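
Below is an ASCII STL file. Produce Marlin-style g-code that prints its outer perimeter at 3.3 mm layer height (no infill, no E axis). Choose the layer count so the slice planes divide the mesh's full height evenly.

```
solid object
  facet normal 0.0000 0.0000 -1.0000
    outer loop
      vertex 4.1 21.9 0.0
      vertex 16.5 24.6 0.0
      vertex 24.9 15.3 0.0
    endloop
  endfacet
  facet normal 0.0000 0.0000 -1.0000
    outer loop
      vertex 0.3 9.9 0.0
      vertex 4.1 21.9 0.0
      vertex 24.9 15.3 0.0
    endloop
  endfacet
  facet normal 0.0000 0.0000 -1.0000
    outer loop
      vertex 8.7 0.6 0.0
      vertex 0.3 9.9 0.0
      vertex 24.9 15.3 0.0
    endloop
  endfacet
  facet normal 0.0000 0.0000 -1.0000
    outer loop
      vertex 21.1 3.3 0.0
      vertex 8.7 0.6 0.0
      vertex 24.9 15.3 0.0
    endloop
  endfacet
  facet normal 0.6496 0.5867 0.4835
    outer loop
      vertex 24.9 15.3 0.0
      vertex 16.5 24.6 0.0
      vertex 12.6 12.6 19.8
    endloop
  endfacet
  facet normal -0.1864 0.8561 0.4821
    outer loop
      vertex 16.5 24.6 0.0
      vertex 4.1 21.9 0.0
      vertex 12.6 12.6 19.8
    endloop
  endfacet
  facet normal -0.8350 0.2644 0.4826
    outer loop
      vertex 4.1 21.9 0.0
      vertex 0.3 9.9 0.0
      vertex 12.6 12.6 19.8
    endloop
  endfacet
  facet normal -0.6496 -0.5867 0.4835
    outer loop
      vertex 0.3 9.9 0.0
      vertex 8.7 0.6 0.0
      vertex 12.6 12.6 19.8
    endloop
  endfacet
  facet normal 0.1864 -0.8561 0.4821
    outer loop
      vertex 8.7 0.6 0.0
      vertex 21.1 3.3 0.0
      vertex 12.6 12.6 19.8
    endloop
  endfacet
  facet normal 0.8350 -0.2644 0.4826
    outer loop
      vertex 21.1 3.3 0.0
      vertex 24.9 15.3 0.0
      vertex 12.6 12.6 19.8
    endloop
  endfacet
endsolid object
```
; perimeter-only toolpath
G21 ; units = mm
G90 ; absolute positioning
G28 ; home
; layer 1
G0 Z3.3
G0 X22.8 Y14.9
G1 X15.8 Y22.6
G1 X5.5 Y20.3
G1 X2.4 Y10.4
G1 X9.3 Y2.6
G1 X19.7 Y4.9
G1 X22.8 Y14.9
; layer 2
G0 Z6.6
G0 X20.8 Y14.4
G1 X15.2 Y20.6
G1 X6.9 Y18.8
G1 X4.4 Y10.8
G1 X10.0 Y4.6
G1 X18.3 Y6.4
G1 X20.8 Y14.4
; layer 3
G0 Z9.9
G0 X18.8 Y13.9
G1 X14.6 Y18.6
G1 X8.3 Y17.2
G1 X6.5 Y11.2
G1 X10.6 Y6.6
G1 X16.9 Y7.9
G1 X18.8 Y13.9
; layer 4
G0 Z13.2
G0 X16.7 Y13.5
G1 X13.9 Y16.6
G1 X9.8 Y15.7
G1 X8.5 Y11.7
G1 X11.3 Y8.6
G1 X15.4 Y9.5
G1 X16.7 Y13.5
; layer 5
G0 Z16.5
G0 X14.6 Y13.0
G1 X13.2 Y14.6
G1 X11.2 Y14.1
G1 X10.5 Y12.1
G1 X11.9 Y10.6
G1 X14.0 Y11.0
G1 X14.6 Y13.0
M2 ; end

The solid is a regular 6-sided pyramid, base circumscribed radius ≈ 12.6 mm, apex at z ≈ 19.8 mm. Slicing at Δz = 3.3 mm — 6 equal slices spanning the solid's height, so layer i sits at z = i·h/6 — gives 5 non-empty perimeters. Each is a 6-segment closed polygon; G0 lifts to the layer z and rapids to the start vertex, then G1 traces the edges. The cross-section shrinks linearly with z (the slice at the apex is degenerate and omitted).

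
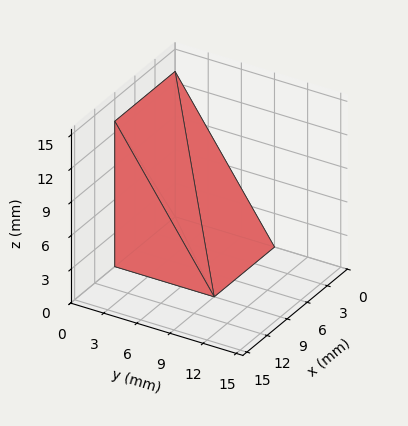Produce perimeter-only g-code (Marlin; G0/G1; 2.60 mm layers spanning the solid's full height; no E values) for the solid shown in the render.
Reading the render: the shape is a wedge (ramp): 9 × 9 mm base, rising to 13 mm along the y=0 edge and sloping linearly to z=0 at y=9 (dimensions read to the nearest mm from the axis ticks). For the g-code, the solid's height is divided into equal slices at the stated Δz and each level perimeter traced with G1 moves after a G0 lift.

; perimeter-only toolpath
G21 ; units = mm
G90 ; absolute positioning
G28 ; home
; layer 1
G0 Z2.60
G0 X0.00 Y0.00
G1 X9.00 Y0.00
G1 X9.00 Y7.20
G1 X0.00 Y7.20
G1 X0.00 Y0.00
; layer 2
G0 Z5.20
G0 X0.00 Y0.00
G1 X9.00 Y0.00
G1 X9.00 Y5.40
G1 X0.00 Y5.40
G1 X0.00 Y0.00
; layer 3
G0 Z7.80
G0 X0.00 Y0.00
G1 X9.00 Y0.00
G1 X9.00 Y3.60
G1 X0.00 Y3.60
G1 X0.00 Y0.00
; layer 4
G0 Z10.40
G0 X0.00 Y0.00
G1 X9.00 Y0.00
G1 X9.00 Y1.80
G1 X0.00 Y1.80
G1 X0.00 Y0.00
M2 ; end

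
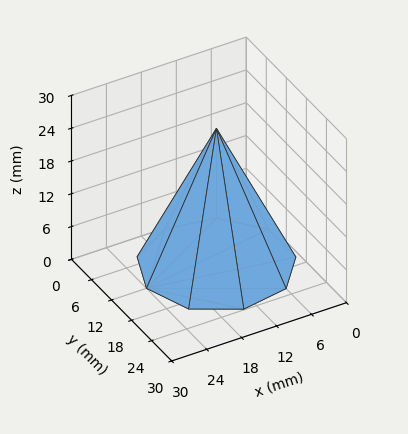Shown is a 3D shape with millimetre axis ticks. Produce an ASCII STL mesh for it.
Reading the render: the shape is a regular 9-sided pyramid, base circumscribed radius ≈ 12 mm, apex at z ≈ 25 mm (dimensions read to the nearest mm from the axis ticks). For the STL, each face is triangulated and given an outward normal.

solid part
  facet normal 0.0000 0.0000 -1.0000
    outer loop
      vertex 14.084 23.818 0.000
      vertex 21.193 19.713 0.000
      vertex 24.000 12.000 0.000
    endloop
  endfacet
  facet normal 0.0000 0.0000 -1.0000
    outer loop
      vertex 6.000 22.392 0.000
      vertex 14.084 23.818 0.000
      vertex 24.000 12.000 0.000
    endloop
  endfacet
  facet normal 0.0000 0.0000 -1.0000
    outer loop
      vertex 0.724 16.104 0.000
      vertex 6.000 22.392 0.000
      vertex 24.000 12.000 0.000
    endloop
  endfacet
  facet normal 0.0000 0.0000 -1.0000
    outer loop
      vertex 0.724 7.896 0.000
      vertex 0.724 16.104 0.000
      vertex 24.000 12.000 0.000
    endloop
  endfacet
  facet normal 0.0000 0.0000 -1.0000
    outer loop
      vertex 6.000 1.608 0.000
      vertex 0.724 7.896 0.000
      vertex 24.000 12.000 0.000
    endloop
  endfacet
  facet normal 0.0000 0.0000 -1.0000
    outer loop
      vertex 14.084 0.182 0.000
      vertex 6.000 1.608 0.000
      vertex 24.000 12.000 0.000
    endloop
  endfacet
  facet normal 0.0000 0.0000 -1.0000
    outer loop
      vertex 21.193 4.287 0.000
      vertex 14.084 0.182 0.000
      vertex 24.000 12.000 0.000
    endloop
  endfacet
  facet normal 0.8566 0.3117 0.4112
    outer loop
      vertex 24.000 12.000 0.000
      vertex 21.193 19.713 0.000
      vertex 12.000 12.000 25.000
    endloop
  endfacet
  facet normal 0.4558 0.7894 0.4112
    outer loop
      vertex 21.193 19.713 0.000
      vertex 14.084 23.818 0.000
      vertex 12.000 12.000 25.000
    endloop
  endfacet
  facet normal -0.1584 0.8977 0.4112
    outer loop
      vertex 14.084 23.818 0.000
      vertex 6.000 22.392 0.000
      vertex 12.000 12.000 25.000
    endloop
  endfacet
  facet normal -0.6983 0.5859 0.4112
    outer loop
      vertex 6.000 22.392 0.000
      vertex 0.724 16.104 0.000
      vertex 12.000 12.000 25.000
    endloop
  endfacet
  facet normal -0.9116 0.0000 0.4112
    outer loop
      vertex 0.724 16.104 0.000
      vertex 0.724 7.896 0.000
      vertex 12.000 12.000 25.000
    endloop
  endfacet
  facet normal -0.6983 -0.5859 0.4112
    outer loop
      vertex 0.724 7.896 0.000
      vertex 6.000 1.608 0.000
      vertex 12.000 12.000 25.000
    endloop
  endfacet
  facet normal -0.1584 -0.8977 0.4112
    outer loop
      vertex 6.000 1.608 0.000
      vertex 14.084 0.182 0.000
      vertex 12.000 12.000 25.000
    endloop
  endfacet
  facet normal 0.4558 -0.7894 0.4112
    outer loop
      vertex 14.084 0.182 0.000
      vertex 21.193 4.287 0.000
      vertex 12.000 12.000 25.000
    endloop
  endfacet
  facet normal 0.8566 -0.3117 0.4112
    outer loop
      vertex 21.193 4.287 0.000
      vertex 24.000 12.000 0.000
      vertex 12.000 12.000 25.000
    endloop
  endfacet
endsolid part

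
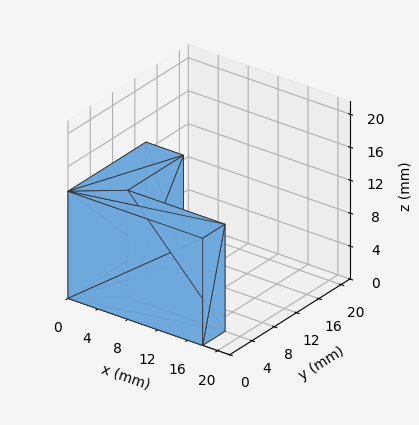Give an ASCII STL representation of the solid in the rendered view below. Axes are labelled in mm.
Reading the render: the shape is an L-shaped prism: outer 18 × 14 mm, arm thicknesses ≈ 4 mm (horizontal) and 5 mm (vertical), extruded 13 mm in z (dimensions read to the nearest mm from the axis ticks). For the STL, each face is triangulated and given an outward normal.

solid part
  facet normal 0.0000 0.0000 -1.0000
    outer loop
      vertex 18.0 4.0 0.0
      vertex 18.0 0.0 0.0
      vertex 0.0 0.0 0.0
    endloop
  endfacet
  facet normal 0.0000 0.0000 -1.0000
    outer loop
      vertex 5.0 4.0 0.0
      vertex 18.0 4.0 0.0
      vertex 0.0 0.0 0.0
    endloop
  endfacet
  facet normal 0.0000 0.0000 -1.0000
    outer loop
      vertex 5.0 14.0 0.0
      vertex 5.0 4.0 0.0
      vertex 0.0 0.0 0.0
    endloop
  endfacet
  facet normal 0.0000 0.0000 -1.0000
    outer loop
      vertex 0.0 14.0 0.0
      vertex 5.0 14.0 0.0
      vertex 0.0 0.0 0.0
    endloop
  endfacet
  facet normal 0.0000 0.0000 1.0000
    outer loop
      vertex 0.0 0.0 13.0
      vertex 18.0 0.0 13.0
      vertex 18.0 4.0 13.0
    endloop
  endfacet
  facet normal 0.0000 0.0000 1.0000
    outer loop
      vertex 0.0 0.0 13.0
      vertex 18.0 4.0 13.0
      vertex 5.0 4.0 13.0
    endloop
  endfacet
  facet normal 0.0000 0.0000 1.0000
    outer loop
      vertex 0.0 0.0 13.0
      vertex 5.0 4.0 13.0
      vertex 5.0 14.0 13.0
    endloop
  endfacet
  facet normal 0.0000 0.0000 1.0000
    outer loop
      vertex 0.0 0.0 13.0
      vertex 5.0 14.0 13.0
      vertex 0.0 14.0 13.0
    endloop
  endfacet
  facet normal 0.0000 -1.0000 0.0000
    outer loop
      vertex 0.0 0.0 0.0
      vertex 18.0 0.0 0.0
      vertex 18.0 0.0 13.0
    endloop
  endfacet
  facet normal 0.0000 -1.0000 0.0000
    outer loop
      vertex 0.0 0.0 0.0
      vertex 18.0 0.0 13.0
      vertex 0.0 0.0 13.0
    endloop
  endfacet
  facet normal 1.0000 0.0000 0.0000
    outer loop
      vertex 18.0 0.0 0.0
      vertex 18.0 4.0 0.0
      vertex 18.0 4.0 13.0
    endloop
  endfacet
  facet normal 1.0000 0.0000 0.0000
    outer loop
      vertex 18.0 0.0 0.0
      vertex 18.0 4.0 13.0
      vertex 18.0 0.0 13.0
    endloop
  endfacet
  facet normal 0.0000 1.0000 0.0000
    outer loop
      vertex 18.0 4.0 0.0
      vertex 5.0 4.0 0.0
      vertex 5.0 4.0 13.0
    endloop
  endfacet
  facet normal 0.0000 1.0000 0.0000
    outer loop
      vertex 18.0 4.0 0.0
      vertex 5.0 4.0 13.0
      vertex 18.0 4.0 13.0
    endloop
  endfacet
  facet normal 1.0000 0.0000 0.0000
    outer loop
      vertex 5.0 4.0 0.0
      vertex 5.0 14.0 0.0
      vertex 5.0 14.0 13.0
    endloop
  endfacet
  facet normal 1.0000 0.0000 0.0000
    outer loop
      vertex 5.0 4.0 0.0
      vertex 5.0 14.0 13.0
      vertex 5.0 4.0 13.0
    endloop
  endfacet
  facet normal 0.0000 1.0000 0.0000
    outer loop
      vertex 5.0 14.0 0.0
      vertex 0.0 14.0 0.0
      vertex 0.0 14.0 13.0
    endloop
  endfacet
  facet normal 0.0000 1.0000 0.0000
    outer loop
      vertex 5.0 14.0 0.0
      vertex 0.0 14.0 13.0
      vertex 5.0 14.0 13.0
    endloop
  endfacet
  facet normal -1.0000 0.0000 0.0000
    outer loop
      vertex 0.0 14.0 0.0
      vertex 0.0 0.0 0.0
      vertex 0.0 0.0 13.0
    endloop
  endfacet
  facet normal -1.0000 0.0000 0.0000
    outer loop
      vertex 0.0 14.0 0.0
      vertex 0.0 0.0 13.0
      vertex 0.0 14.0 13.0
    endloop
  endfacet
endsolid part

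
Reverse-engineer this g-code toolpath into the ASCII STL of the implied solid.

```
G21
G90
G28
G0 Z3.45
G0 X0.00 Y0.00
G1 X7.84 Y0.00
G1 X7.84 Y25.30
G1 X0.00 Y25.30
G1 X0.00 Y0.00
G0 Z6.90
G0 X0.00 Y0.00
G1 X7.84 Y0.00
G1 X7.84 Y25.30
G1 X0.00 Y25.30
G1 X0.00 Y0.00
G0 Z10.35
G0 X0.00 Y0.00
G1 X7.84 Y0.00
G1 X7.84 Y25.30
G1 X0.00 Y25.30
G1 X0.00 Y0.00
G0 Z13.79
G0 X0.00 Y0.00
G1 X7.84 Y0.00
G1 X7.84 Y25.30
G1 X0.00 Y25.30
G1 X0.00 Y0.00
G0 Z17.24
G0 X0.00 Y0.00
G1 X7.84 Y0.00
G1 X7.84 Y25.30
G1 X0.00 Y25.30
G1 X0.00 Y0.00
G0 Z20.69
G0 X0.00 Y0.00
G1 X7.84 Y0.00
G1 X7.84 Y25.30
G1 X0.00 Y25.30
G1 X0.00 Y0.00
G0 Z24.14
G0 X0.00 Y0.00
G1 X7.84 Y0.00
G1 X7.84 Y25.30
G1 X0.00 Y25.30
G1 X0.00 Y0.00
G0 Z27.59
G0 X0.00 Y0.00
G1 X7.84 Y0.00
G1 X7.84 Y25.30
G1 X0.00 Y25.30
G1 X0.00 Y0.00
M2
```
solid part
  facet normal 0.0000 0.0000 -1.0000
    outer loop
      vertex 7.84 25.30 0.00
      vertex 7.84 0.00 0.00
      vertex 0.00 0.00 0.00
    endloop
  endfacet
  facet normal 0.0000 0.0000 -1.0000
    outer loop
      vertex 0.00 25.30 0.00
      vertex 7.84 25.30 0.00
      vertex 0.00 0.00 0.00
    endloop
  endfacet
  facet normal 0.0000 0.0000 1.0000
    outer loop
      vertex 0.00 0.00 27.59
      vertex 7.84 0.00 27.59
      vertex 7.84 25.30 27.59
    endloop
  endfacet
  facet normal 0.0000 0.0000 1.0000
    outer loop
      vertex 0.00 0.00 27.59
      vertex 7.84 25.30 27.59
      vertex 0.00 25.30 27.59
    endloop
  endfacet
  facet normal 0.0000 -1.0000 0.0000
    outer loop
      vertex 0.00 0.00 0.00
      vertex 7.84 0.00 0.00
      vertex 7.84 0.00 27.59
    endloop
  endfacet
  facet normal 0.0000 -1.0000 0.0000
    outer loop
      vertex 0.00 0.00 0.00
      vertex 7.84 0.00 27.59
      vertex 0.00 0.00 27.59
    endloop
  endfacet
  facet normal 0.0000 1.0000 0.0000
    outer loop
      vertex 7.84 25.30 27.59
      vertex 7.84 25.30 0.00
      vertex 0.00 25.30 0.00
    endloop
  endfacet
  facet normal 0.0000 1.0000 0.0000
    outer loop
      vertex 0.00 25.30 27.59
      vertex 7.84 25.30 27.59
      vertex 0.00 25.30 0.00
    endloop
  endfacet
  facet normal -1.0000 0.0000 0.0000
    outer loop
      vertex 0.00 25.30 27.59
      vertex 0.00 25.30 0.00
      vertex 0.00 0.00 0.00
    endloop
  endfacet
  facet normal -1.0000 0.0000 0.0000
    outer loop
      vertex 0.00 0.00 27.59
      vertex 0.00 25.30 27.59
      vertex 0.00 0.00 0.00
    endloop
  endfacet
  facet normal 1.0000 0.0000 0.0000
    outer loop
      vertex 7.84 0.00 0.00
      vertex 7.84 25.30 0.00
      vertex 7.84 25.30 27.59
    endloop
  endfacet
  facet normal 1.0000 0.0000 0.0000
    outer loop
      vertex 7.84 0.00 0.00
      vertex 7.84 25.30 27.59
      vertex 7.84 0.00 27.59
    endloop
  endfacet
endsolid part

The G0 Z moves step by Δz≈3.45 mm. Every layer's G1 loop is the same polygon, so the solid is a straight extrusion of it from z=0 to z≈27.6. Closing with flat bottom and top caps and triangulating gives 12 facets — a rectangular box, roughly 7.84 × 25.3 mm footprint and 27.6 mm tall.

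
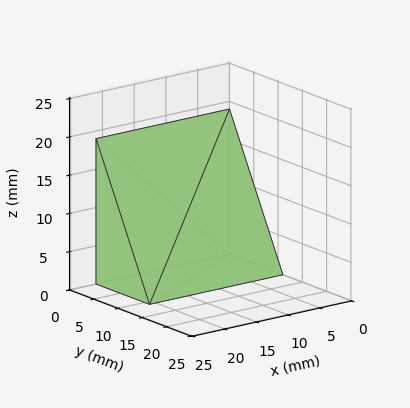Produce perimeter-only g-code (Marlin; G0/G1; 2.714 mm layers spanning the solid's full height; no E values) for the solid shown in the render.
Reading the render: the shape is a wedge (ramp): 21 × 11 mm base, rising to 19 mm along the y=0 edge and sloping linearly to z=0 at y=11 (dimensions read to the nearest mm from the axis ticks). For the g-code, the solid's height is divided into equal slices at the stated Δz and each level perimeter traced with G1 moves after a G0 lift.

; perimeter-only toolpath
G21 ; units = mm
G90 ; absolute positioning
G28 ; home
; layer 1
G0 Z2.714
G0 X0.000 Y0.000
G1 X21.000 Y0.000
G1 X21.000 Y9.429
G1 X0.000 Y9.429
G1 X0.000 Y0.000
; layer 2
G0 Z5.429
G0 X0.000 Y0.000
G1 X21.000 Y0.000
G1 X21.000 Y7.857
G1 X0.000 Y7.857
G1 X0.000 Y0.000
; layer 3
G0 Z8.143
G0 X0.000 Y0.000
G1 X21.000 Y0.000
G1 X21.000 Y6.286
G1 X0.000 Y6.286
G1 X0.000 Y0.000
; layer 4
G0 Z10.857
G0 X0.000 Y0.000
G1 X21.000 Y0.000
G1 X21.000 Y4.714
G1 X0.000 Y4.714
G1 X0.000 Y0.000
; layer 5
G0 Z13.571
G0 X0.000 Y0.000
G1 X21.000 Y0.000
G1 X21.000 Y3.143
G1 X0.000 Y3.143
G1 X0.000 Y0.000
; layer 6
G0 Z16.286
G0 X0.000 Y0.000
G1 X21.000 Y0.000
G1 X21.000 Y1.571
G1 X0.000 Y1.571
G1 X0.000 Y0.000
M2 ; end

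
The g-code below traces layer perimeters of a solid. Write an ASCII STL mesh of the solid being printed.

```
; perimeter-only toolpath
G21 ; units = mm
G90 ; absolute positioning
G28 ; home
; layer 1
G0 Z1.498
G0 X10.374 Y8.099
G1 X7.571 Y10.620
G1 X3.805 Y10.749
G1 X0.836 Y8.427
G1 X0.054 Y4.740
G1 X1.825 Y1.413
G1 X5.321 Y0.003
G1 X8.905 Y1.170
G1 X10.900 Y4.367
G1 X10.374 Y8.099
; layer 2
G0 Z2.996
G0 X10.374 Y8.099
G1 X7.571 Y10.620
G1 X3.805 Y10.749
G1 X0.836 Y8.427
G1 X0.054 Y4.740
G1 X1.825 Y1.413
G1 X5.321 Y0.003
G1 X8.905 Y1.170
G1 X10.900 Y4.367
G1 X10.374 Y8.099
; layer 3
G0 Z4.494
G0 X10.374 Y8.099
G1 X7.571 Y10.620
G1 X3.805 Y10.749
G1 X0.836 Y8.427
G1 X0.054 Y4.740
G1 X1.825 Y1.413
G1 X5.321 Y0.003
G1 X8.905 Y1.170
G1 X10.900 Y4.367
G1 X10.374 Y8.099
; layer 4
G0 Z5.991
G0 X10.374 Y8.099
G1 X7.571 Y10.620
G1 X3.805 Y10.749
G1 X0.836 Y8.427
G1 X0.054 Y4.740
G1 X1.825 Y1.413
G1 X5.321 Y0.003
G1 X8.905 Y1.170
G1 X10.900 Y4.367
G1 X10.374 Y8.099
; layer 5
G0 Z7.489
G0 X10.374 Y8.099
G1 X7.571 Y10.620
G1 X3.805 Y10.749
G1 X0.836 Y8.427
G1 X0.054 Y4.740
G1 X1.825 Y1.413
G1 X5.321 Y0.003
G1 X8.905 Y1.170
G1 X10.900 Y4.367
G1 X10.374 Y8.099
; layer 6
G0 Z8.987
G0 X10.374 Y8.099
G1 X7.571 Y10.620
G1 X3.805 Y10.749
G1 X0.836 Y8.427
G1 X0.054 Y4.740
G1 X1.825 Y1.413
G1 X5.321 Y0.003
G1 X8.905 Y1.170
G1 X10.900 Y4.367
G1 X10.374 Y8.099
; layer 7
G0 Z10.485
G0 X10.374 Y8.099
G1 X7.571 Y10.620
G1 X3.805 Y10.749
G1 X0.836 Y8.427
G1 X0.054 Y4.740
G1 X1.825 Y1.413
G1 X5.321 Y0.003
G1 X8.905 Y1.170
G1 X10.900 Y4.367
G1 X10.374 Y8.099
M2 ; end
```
solid part
  facet normal 0.0000 0.0000 -1.0000
    outer loop
      vertex 3.805 10.749 0.000
      vertex 7.571 10.620 0.000
      vertex 10.374 8.099 0.000
    endloop
  endfacet
  facet normal 0.0000 0.0000 -1.0000
    outer loop
      vertex 0.836 8.427 0.000
      vertex 3.805 10.749 0.000
      vertex 10.374 8.099 0.000
    endloop
  endfacet
  facet normal 0.0000 0.0000 -1.0000
    outer loop
      vertex 0.054 4.740 0.000
      vertex 0.836 8.427 0.000
      vertex 10.374 8.099 0.000
    endloop
  endfacet
  facet normal 0.0000 0.0000 -1.0000
    outer loop
      vertex 1.825 1.413 0.000
      vertex 0.054 4.740 0.000
      vertex 10.374 8.099 0.000
    endloop
  endfacet
  facet normal 0.0000 0.0000 -1.0000
    outer loop
      vertex 5.321 0.003 0.000
      vertex 1.825 1.413 0.000
      vertex 10.374 8.099 0.000
    endloop
  endfacet
  facet normal 0.0000 0.0000 -1.0000
    outer loop
      vertex 8.905 1.170 0.000
      vertex 5.321 0.003 0.000
      vertex 10.374 8.099 0.000
    endloop
  endfacet
  facet normal 0.0000 0.0000 -1.0000
    outer loop
      vertex 10.900 4.367 0.000
      vertex 8.905 1.170 0.000
      vertex 10.374 8.099 0.000
    endloop
  endfacet
  facet normal 0.0000 0.0000 1.0000
    outer loop
      vertex 10.374 8.099 10.485
      vertex 7.571 10.620 10.485
      vertex 3.805 10.749 10.485
    endloop
  endfacet
  facet normal 0.0000 0.0000 1.0000
    outer loop
      vertex 10.374 8.099 10.485
      vertex 3.805 10.749 10.485
      vertex 0.836 8.427 10.485
    endloop
  endfacet
  facet normal 0.0000 0.0000 1.0000
    outer loop
      vertex 10.374 8.099 10.485
      vertex 0.836 8.427 10.485
      vertex 0.054 4.740 10.485
    endloop
  endfacet
  facet normal 0.0000 0.0000 1.0000
    outer loop
      vertex 10.374 8.099 10.485
      vertex 0.054 4.740 10.485
      vertex 1.825 1.413 10.485
    endloop
  endfacet
  facet normal 0.0000 0.0000 1.0000
    outer loop
      vertex 10.374 8.099 10.485
      vertex 1.825 1.413 10.485
      vertex 5.321 0.003 10.485
    endloop
  endfacet
  facet normal 0.0000 0.0000 1.0000
    outer loop
      vertex 10.374 8.099 10.485
      vertex 5.321 0.003 10.485
      vertex 8.905 1.170 10.485
    endloop
  endfacet
  facet normal 0.0000 0.0000 1.0000
    outer loop
      vertex 10.374 8.099 10.485
      vertex 8.905 1.170 10.485
      vertex 10.900 4.367 10.485
    endloop
  endfacet
  facet normal 0.6687 0.7435 0.0000
    outer loop
      vertex 10.374 8.099 0.000
      vertex 7.571 10.620 0.000
      vertex 7.571 10.620 10.485
    endloop
  endfacet
  facet normal 0.6687 0.7435 0.0000
    outer loop
      vertex 10.374 8.099 0.000
      vertex 7.571 10.620 10.485
      vertex 10.374 8.099 10.485
    endloop
  endfacet
  facet normal 0.0342 0.9994 0.0000
    outer loop
      vertex 7.571 10.620 0.000
      vertex 3.805 10.749 0.000
      vertex 3.805 10.749 10.485
    endloop
  endfacet
  facet normal 0.0342 0.9994 0.0000
    outer loop
      vertex 7.571 10.620 0.000
      vertex 3.805 10.749 10.485
      vertex 7.571 10.620 10.485
    endloop
  endfacet
  facet normal -0.6161 0.7877 0.0000
    outer loop
      vertex 3.805 10.749 0.000
      vertex 0.836 8.427 0.000
      vertex 0.836 8.427 10.485
    endloop
  endfacet
  facet normal -0.6161 0.7877 0.0000
    outer loop
      vertex 3.805 10.749 0.000
      vertex 0.836 8.427 10.485
      vertex 3.805 10.749 10.485
    endloop
  endfacet
  facet normal -0.9782 0.2075 0.0000
    outer loop
      vertex 0.836 8.427 0.000
      vertex 0.054 4.740 0.000
      vertex 0.054 4.740 10.485
    endloop
  endfacet
  facet normal -0.9782 0.2075 0.0000
    outer loop
      vertex 0.836 8.427 0.000
      vertex 0.054 4.740 10.485
      vertex 0.836 8.427 10.485
    endloop
  endfacet
  facet normal -0.8827 -0.4699 0.0000
    outer loop
      vertex 0.054 4.740 0.000
      vertex 1.825 1.413 0.000
      vertex 1.825 1.413 10.485
    endloop
  endfacet
  facet normal -0.8827 -0.4699 0.0000
    outer loop
      vertex 0.054 4.740 0.000
      vertex 1.825 1.413 10.485
      vertex 0.054 4.740 10.485
    endloop
  endfacet
  facet normal -0.3740 -0.9274 0.0000
    outer loop
      vertex 1.825 1.413 0.000
      vertex 5.321 0.003 0.000
      vertex 5.321 0.003 10.485
    endloop
  endfacet
  facet normal -0.3740 -0.9274 0.0000
    outer loop
      vertex 1.825 1.413 0.000
      vertex 5.321 0.003 10.485
      vertex 1.825 1.413 10.485
    endloop
  endfacet
  facet normal 0.3096 -0.9509 0.0000
    outer loop
      vertex 5.321 0.003 0.000
      vertex 8.905 1.170 0.000
      vertex 8.905 1.170 10.485
    endloop
  endfacet
  facet normal 0.3096 -0.9509 0.0000
    outer loop
      vertex 5.321 0.003 0.000
      vertex 8.905 1.170 10.485
      vertex 5.321 0.003 10.485
    endloop
  endfacet
  facet normal 0.8484 -0.5294 0.0000
    outer loop
      vertex 8.905 1.170 0.000
      vertex 10.900 4.367 0.000
      vertex 10.900 4.367 10.485
    endloop
  endfacet
  facet normal 0.8484 -0.5294 0.0000
    outer loop
      vertex 8.905 1.170 0.000
      vertex 10.900 4.367 10.485
      vertex 8.905 1.170 10.485
    endloop
  endfacet
  facet normal 0.9902 0.1396 0.0000
    outer loop
      vertex 10.900 4.367 0.000
      vertex 10.374 8.099 0.000
      vertex 10.374 8.099 10.485
    endloop
  endfacet
  facet normal 0.9902 0.1396 0.0000
    outer loop
      vertex 10.900 4.367 0.000
      vertex 10.374 8.099 10.485
      vertex 10.900 4.367 10.485
    endloop
  endfacet
endsolid part

The G0 Z moves step by Δz≈1.498 mm. Every layer's G1 loop is the same polygon, so the solid is a straight extrusion of it from z=0 to z≈10.5. Closing with flat bottom and top caps and triangulating gives 32 facets — a regular 9-sided prism (a cylinder approximated with 9 flat sides), circumscribed radius ≈ 5.51 mm, height ≈ 10.5 mm.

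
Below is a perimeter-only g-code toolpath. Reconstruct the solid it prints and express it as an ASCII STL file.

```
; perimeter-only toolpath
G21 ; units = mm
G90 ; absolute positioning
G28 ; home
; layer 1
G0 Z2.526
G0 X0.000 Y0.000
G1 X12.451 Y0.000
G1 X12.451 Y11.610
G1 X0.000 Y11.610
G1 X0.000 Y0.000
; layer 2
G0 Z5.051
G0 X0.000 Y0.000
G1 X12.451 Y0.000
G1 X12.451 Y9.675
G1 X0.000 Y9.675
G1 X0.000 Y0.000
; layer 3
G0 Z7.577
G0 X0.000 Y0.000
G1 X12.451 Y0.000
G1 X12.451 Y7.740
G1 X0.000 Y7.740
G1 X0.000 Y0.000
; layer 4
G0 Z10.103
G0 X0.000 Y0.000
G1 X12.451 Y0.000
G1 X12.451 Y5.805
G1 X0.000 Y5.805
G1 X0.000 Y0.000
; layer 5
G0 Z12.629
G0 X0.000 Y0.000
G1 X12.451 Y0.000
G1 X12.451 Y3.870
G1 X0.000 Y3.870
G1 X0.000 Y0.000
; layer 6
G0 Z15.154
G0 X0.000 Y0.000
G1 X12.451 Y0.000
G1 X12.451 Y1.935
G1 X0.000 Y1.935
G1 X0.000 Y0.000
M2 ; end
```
solid part
  facet normal 0.0000 0.0000 -1.0000
    outer loop
      vertex 12.451 13.545 0.000
      vertex 12.451 0.000 0.000
      vertex 0.000 0.000 0.000
    endloop
  endfacet
  facet normal 0.0000 0.0000 -1.0000
    outer loop
      vertex 0.000 13.545 0.000
      vertex 12.451 13.545 0.000
      vertex 0.000 0.000 0.000
    endloop
  endfacet
  facet normal 0.0000 -1.0000 0.0000
    outer loop
      vertex 0.000 0.000 0.000
      vertex 12.451 0.000 0.000
      vertex 12.451 0.000 17.680
    endloop
  endfacet
  facet normal 0.0000 -1.0000 0.0000
    outer loop
      vertex 0.000 0.000 0.000
      vertex 12.451 0.000 17.680
      vertex 0.000 0.000 17.680
    endloop
  endfacet
  facet normal 0.0000 0.7938 0.6082
    outer loop
      vertex 0.000 0.000 17.680
      vertex 12.451 0.000 17.680
      vertex 12.451 13.545 0.000
    endloop
  endfacet
  facet normal 0.0000 0.7938 0.6082
    outer loop
      vertex 0.000 0.000 17.680
      vertex 12.451 13.545 0.000
      vertex 0.000 13.545 0.000
    endloop
  endfacet
  facet normal -1.0000 0.0000 0.0000
    outer loop
      vertex 0.000 0.000 17.680
      vertex 0.000 13.545 0.000
      vertex 0.000 0.000 0.000
    endloop
  endfacet
  facet normal 1.0000 0.0000 0.0000
    outer loop
      vertex 12.451 0.000 0.000
      vertex 12.451 13.545 0.000
      vertex 12.451 0.000 17.680
    endloop
  endfacet
endsolid part

The G0 Z moves step by Δz≈2.526 mm. The G1 loops shrink linearly with z, so the solid tapers from its base footprint up to z≈17.7. Closing with a flat bottom cap and the tapered top and triangulating gives 8 facets — a wedge (ramp): 12.5 × 13.5 mm base, rising to 17.7 mm along the y=0 edge and sloping linearly to z=0 at y=13.5.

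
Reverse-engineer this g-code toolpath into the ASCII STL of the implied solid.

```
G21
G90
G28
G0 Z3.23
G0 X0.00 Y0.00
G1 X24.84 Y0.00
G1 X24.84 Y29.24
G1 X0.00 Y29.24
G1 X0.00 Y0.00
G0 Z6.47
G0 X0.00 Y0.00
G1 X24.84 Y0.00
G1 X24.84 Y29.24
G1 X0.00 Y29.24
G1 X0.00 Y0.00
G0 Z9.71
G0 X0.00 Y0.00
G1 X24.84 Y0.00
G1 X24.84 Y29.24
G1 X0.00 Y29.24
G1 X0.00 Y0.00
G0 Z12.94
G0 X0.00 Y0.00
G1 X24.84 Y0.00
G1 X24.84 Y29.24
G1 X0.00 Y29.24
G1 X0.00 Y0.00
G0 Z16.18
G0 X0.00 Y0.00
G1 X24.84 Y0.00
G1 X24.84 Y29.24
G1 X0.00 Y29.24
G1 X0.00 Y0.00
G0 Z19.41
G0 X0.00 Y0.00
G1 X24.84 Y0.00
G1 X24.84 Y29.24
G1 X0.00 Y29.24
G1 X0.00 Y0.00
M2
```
solid part
  facet normal 0.0000 0.0000 -1.0000
    outer loop
      vertex 24.84 29.24 0.00
      vertex 24.84 0.00 0.00
      vertex 0.00 0.00 0.00
    endloop
  endfacet
  facet normal 0.0000 0.0000 -1.0000
    outer loop
      vertex 0.00 29.24 0.00
      vertex 24.84 29.24 0.00
      vertex 0.00 0.00 0.00
    endloop
  endfacet
  facet normal 0.0000 0.0000 1.0000
    outer loop
      vertex 0.00 0.00 19.41
      vertex 24.84 0.00 19.41
      vertex 24.84 29.24 19.41
    endloop
  endfacet
  facet normal 0.0000 0.0000 1.0000
    outer loop
      vertex 0.00 0.00 19.41
      vertex 24.84 29.24 19.41
      vertex 0.00 29.24 19.41
    endloop
  endfacet
  facet normal 0.0000 -1.0000 0.0000
    outer loop
      vertex 0.00 0.00 0.00
      vertex 24.84 0.00 0.00
      vertex 24.84 0.00 19.41
    endloop
  endfacet
  facet normal 0.0000 -1.0000 0.0000
    outer loop
      vertex 0.00 0.00 0.00
      vertex 24.84 0.00 19.41
      vertex 0.00 0.00 19.41
    endloop
  endfacet
  facet normal 0.0000 1.0000 0.0000
    outer loop
      vertex 24.84 29.24 19.41
      vertex 24.84 29.24 0.00
      vertex 0.00 29.24 0.00
    endloop
  endfacet
  facet normal 0.0000 1.0000 0.0000
    outer loop
      vertex 0.00 29.24 19.41
      vertex 24.84 29.24 19.41
      vertex 0.00 29.24 0.00
    endloop
  endfacet
  facet normal -1.0000 0.0000 0.0000
    outer loop
      vertex 0.00 29.24 19.41
      vertex 0.00 29.24 0.00
      vertex 0.00 0.00 0.00
    endloop
  endfacet
  facet normal -1.0000 0.0000 0.0000
    outer loop
      vertex 0.00 0.00 19.41
      vertex 0.00 29.24 19.41
      vertex 0.00 0.00 0.00
    endloop
  endfacet
  facet normal 1.0000 0.0000 0.0000
    outer loop
      vertex 24.84 0.00 0.00
      vertex 24.84 29.24 0.00
      vertex 24.84 29.24 19.41
    endloop
  endfacet
  facet normal 1.0000 0.0000 0.0000
    outer loop
      vertex 24.84 0.00 0.00
      vertex 24.84 29.24 19.41
      vertex 24.84 0.00 19.41
    endloop
  endfacet
endsolid part

The G0 Z moves step by Δz≈3.23 mm. Every layer's G1 loop is the same polygon, so the solid is a straight extrusion of it from z=0 to z≈19.4. Closing with flat bottom and top caps and triangulating gives 12 facets — a rectangular box, roughly 24.8 × 29.2 mm footprint and 19.4 mm tall.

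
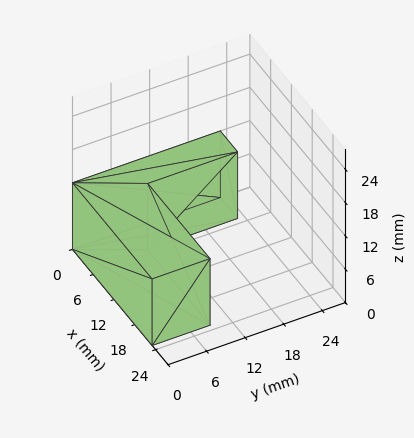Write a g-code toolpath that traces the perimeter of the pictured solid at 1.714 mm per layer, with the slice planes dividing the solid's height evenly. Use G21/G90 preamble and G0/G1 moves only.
Reading the render: the shape is an L-shaped prism: outer 23 × 23 mm, arm thicknesses ≈ 9 mm (horizontal) and 5 mm (vertical), extruded 12 mm in z (dimensions read to the nearest mm from the axis ticks). For the g-code, the solid's height is divided into equal slices at the stated Δz and each level perimeter traced with G1 moves after a G0 lift.

; perimeter-only toolpath
G21 ; units = mm
G90 ; absolute positioning
G28 ; home
; layer 1
G0 Z1.714
G0 X0.000 Y0.000
G1 X23.000 Y0.000
G1 X23.000 Y9.000
G1 X5.000 Y9.000
G1 X5.000 Y23.000
G1 X0.000 Y23.000
G1 X0.000 Y0.000
; layer 2
G0 Z3.429
G0 X0.000 Y0.000
G1 X23.000 Y0.000
G1 X23.000 Y9.000
G1 X5.000 Y9.000
G1 X5.000 Y23.000
G1 X0.000 Y23.000
G1 X0.000 Y0.000
; layer 3
G0 Z5.143
G0 X0.000 Y0.000
G1 X23.000 Y0.000
G1 X23.000 Y9.000
G1 X5.000 Y9.000
G1 X5.000 Y23.000
G1 X0.000 Y23.000
G1 X0.000 Y0.000
; layer 4
G0 Z6.857
G0 X0.000 Y0.000
G1 X23.000 Y0.000
G1 X23.000 Y9.000
G1 X5.000 Y9.000
G1 X5.000 Y23.000
G1 X0.000 Y23.000
G1 X0.000 Y0.000
; layer 5
G0 Z8.571
G0 X0.000 Y0.000
G1 X23.000 Y0.000
G1 X23.000 Y9.000
G1 X5.000 Y9.000
G1 X5.000 Y23.000
G1 X0.000 Y23.000
G1 X0.000 Y0.000
; layer 6
G0 Z10.286
G0 X0.000 Y0.000
G1 X23.000 Y0.000
G1 X23.000 Y9.000
G1 X5.000 Y9.000
G1 X5.000 Y23.000
G1 X0.000 Y23.000
G1 X0.000 Y0.000
; layer 7
G0 Z12.000
G0 X0.000 Y0.000
G1 X23.000 Y0.000
G1 X23.000 Y9.000
G1 X5.000 Y9.000
G1 X5.000 Y23.000
G1 X0.000 Y23.000
G1 X0.000 Y0.000
M2 ; end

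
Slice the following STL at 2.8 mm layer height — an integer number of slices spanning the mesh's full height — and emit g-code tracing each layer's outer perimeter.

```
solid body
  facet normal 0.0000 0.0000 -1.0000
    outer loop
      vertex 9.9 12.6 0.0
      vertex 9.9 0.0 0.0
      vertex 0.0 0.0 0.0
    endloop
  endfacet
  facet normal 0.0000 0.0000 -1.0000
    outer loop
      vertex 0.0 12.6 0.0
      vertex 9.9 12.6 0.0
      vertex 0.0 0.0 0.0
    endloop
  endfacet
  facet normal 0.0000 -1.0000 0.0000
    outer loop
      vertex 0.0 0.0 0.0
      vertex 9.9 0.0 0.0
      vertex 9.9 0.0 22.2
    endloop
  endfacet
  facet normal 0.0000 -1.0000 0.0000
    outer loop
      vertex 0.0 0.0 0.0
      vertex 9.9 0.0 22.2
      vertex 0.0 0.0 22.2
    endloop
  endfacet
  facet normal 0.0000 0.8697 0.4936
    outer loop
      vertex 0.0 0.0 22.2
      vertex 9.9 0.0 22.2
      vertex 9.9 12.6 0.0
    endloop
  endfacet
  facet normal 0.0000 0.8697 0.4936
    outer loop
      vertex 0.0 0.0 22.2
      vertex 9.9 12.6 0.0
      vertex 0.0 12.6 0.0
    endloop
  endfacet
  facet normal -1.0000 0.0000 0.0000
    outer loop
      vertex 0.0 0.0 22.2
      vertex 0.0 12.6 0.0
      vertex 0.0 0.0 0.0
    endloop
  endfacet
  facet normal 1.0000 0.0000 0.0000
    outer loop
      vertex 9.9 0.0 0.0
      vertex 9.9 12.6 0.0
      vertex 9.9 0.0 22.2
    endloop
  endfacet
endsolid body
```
; perimeter-only toolpath
G21 ; units = mm
G90 ; absolute positioning
G28 ; home
; layer 1
G0 Z2.8
G0 X0.0 Y0.0
G1 X9.9 Y0.0
G1 X9.9 Y11.0
G1 X0.0 Y11.0
G1 X0.0 Y0.0
; layer 2
G0 Z5.5
G0 X0.0 Y0.0
G1 X9.9 Y0.0
G1 X9.9 Y9.4
G1 X0.0 Y9.4
G1 X0.0 Y0.0
; layer 3
G0 Z8.3
G0 X0.0 Y0.0
G1 X9.9 Y0.0
G1 X9.9 Y7.9
G1 X0.0 Y7.9
G1 X0.0 Y0.0
; layer 4
G0 Z11.1
G0 X0.0 Y0.0
G1 X9.9 Y0.0
G1 X9.9 Y6.3
G1 X0.0 Y6.3
G1 X0.0 Y0.0
; layer 5
G0 Z13.9
G0 X0.0 Y0.0
G1 X9.9 Y0.0
G1 X9.9 Y4.7
G1 X0.0 Y4.7
G1 X0.0 Y0.0
; layer 6
G0 Z16.6
G0 X0.0 Y0.0
G1 X9.9 Y0.0
G1 X9.9 Y3.1
G1 X0.0 Y3.1
G1 X0.0 Y0.0
; layer 7
G0 Z19.4
G0 X0.0 Y0.0
G1 X9.9 Y0.0
G1 X9.9 Y1.6
G1 X0.0 Y1.6
G1 X0.0 Y0.0
M2 ; end

The solid is a wedge (ramp): 9.9 × 12.6 mm base, rising to 22.2 mm along the y=0 edge and sloping linearly to z=0 at y=12.6. Slicing at Δz = 2.8 mm — 8 equal slices spanning the solid's height, so layer i sits at z = i·h/8 — gives 7 non-empty perimeters. Each is a 4-segment closed polygon; G0 lifts to the layer z and rapids to the start vertex, then G1 traces the edges. The cross-section shrinks linearly with z (the slice at the apex is degenerate and omitted).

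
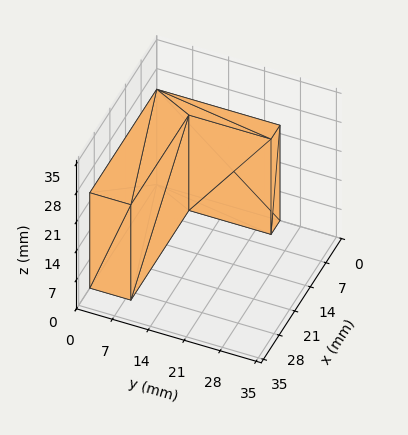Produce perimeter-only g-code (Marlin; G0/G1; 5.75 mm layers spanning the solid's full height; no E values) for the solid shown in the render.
Reading the render: the shape is an L-shaped prism: outer 30 × 24 mm, arm thicknesses ≈ 8 mm (horizontal) and 4 mm (vertical), extruded 23 mm in z (dimensions read to the nearest mm from the axis ticks). For the g-code, the solid's height is divided into equal slices at the stated Δz and each level perimeter traced with G1 moves after a G0 lift.

; perimeter-only toolpath
G21 ; units = mm
G90 ; absolute positioning
G28 ; home
; layer 1
G0 Z5.75
G0 X0.00 Y0.00
G1 X30.00 Y0.00
G1 X30.00 Y8.00
G1 X4.00 Y8.00
G1 X4.00 Y24.00
G1 X0.00 Y24.00
G1 X0.00 Y0.00
; layer 2
G0 Z11.50
G0 X0.00 Y0.00
G1 X30.00 Y0.00
G1 X30.00 Y8.00
G1 X4.00 Y8.00
G1 X4.00 Y24.00
G1 X0.00 Y24.00
G1 X0.00 Y0.00
; layer 3
G0 Z17.25
G0 X0.00 Y0.00
G1 X30.00 Y0.00
G1 X30.00 Y8.00
G1 X4.00 Y8.00
G1 X4.00 Y24.00
G1 X0.00 Y24.00
G1 X0.00 Y0.00
; layer 4
G0 Z23.00
G0 X0.00 Y0.00
G1 X30.00 Y0.00
G1 X30.00 Y8.00
G1 X4.00 Y8.00
G1 X4.00 Y24.00
G1 X0.00 Y24.00
G1 X0.00 Y0.00
M2 ; end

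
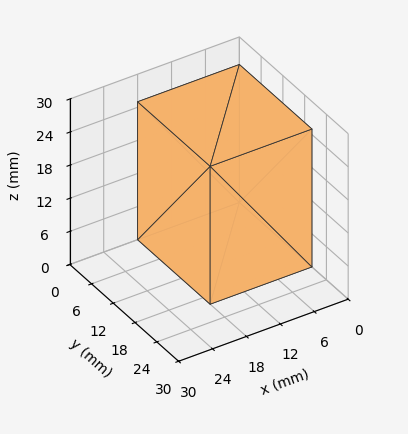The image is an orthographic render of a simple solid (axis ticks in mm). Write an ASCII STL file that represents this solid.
Reading the render: the shape is a rectangular box, roughly 18 × 20 mm footprint and 25 mm tall (dimensions read to the nearest mm from the axis ticks). For the STL, each face is triangulated and given an outward normal.

solid part
  facet normal 0.0000 0.0000 -1.0000
    outer loop
      vertex 18.0 20.0 0.0
      vertex 18.0 0.0 0.0
      vertex 0.0 0.0 0.0
    endloop
  endfacet
  facet normal 0.0000 0.0000 -1.0000
    outer loop
      vertex 0.0 20.0 0.0
      vertex 18.0 20.0 0.0
      vertex 0.0 0.0 0.0
    endloop
  endfacet
  facet normal 0.0000 0.0000 1.0000
    outer loop
      vertex 0.0 0.0 25.0
      vertex 18.0 0.0 25.0
      vertex 18.0 20.0 25.0
    endloop
  endfacet
  facet normal 0.0000 0.0000 1.0000
    outer loop
      vertex 0.0 0.0 25.0
      vertex 18.0 20.0 25.0
      vertex 0.0 20.0 25.0
    endloop
  endfacet
  facet normal 0.0000 -1.0000 0.0000
    outer loop
      vertex 0.0 0.0 0.0
      vertex 18.0 0.0 0.0
      vertex 18.0 0.0 25.0
    endloop
  endfacet
  facet normal 0.0000 -1.0000 0.0000
    outer loop
      vertex 0.0 0.0 0.0
      vertex 18.0 0.0 25.0
      vertex 0.0 0.0 25.0
    endloop
  endfacet
  facet normal 0.0000 1.0000 0.0000
    outer loop
      vertex 18.0 20.0 25.0
      vertex 18.0 20.0 0.0
      vertex 0.0 20.0 0.0
    endloop
  endfacet
  facet normal 0.0000 1.0000 0.0000
    outer loop
      vertex 0.0 20.0 25.0
      vertex 18.0 20.0 25.0
      vertex 0.0 20.0 0.0
    endloop
  endfacet
  facet normal -1.0000 0.0000 0.0000
    outer loop
      vertex 0.0 20.0 25.0
      vertex 0.0 20.0 0.0
      vertex 0.0 0.0 0.0
    endloop
  endfacet
  facet normal -1.0000 0.0000 0.0000
    outer loop
      vertex 0.0 0.0 25.0
      vertex 0.0 20.0 25.0
      vertex 0.0 0.0 0.0
    endloop
  endfacet
  facet normal 1.0000 0.0000 0.0000
    outer loop
      vertex 18.0 0.0 0.0
      vertex 18.0 20.0 0.0
      vertex 18.0 20.0 25.0
    endloop
  endfacet
  facet normal 1.0000 0.0000 0.0000
    outer loop
      vertex 18.0 0.0 0.0
      vertex 18.0 20.0 25.0
      vertex 18.0 0.0 25.0
    endloop
  endfacet
endsolid part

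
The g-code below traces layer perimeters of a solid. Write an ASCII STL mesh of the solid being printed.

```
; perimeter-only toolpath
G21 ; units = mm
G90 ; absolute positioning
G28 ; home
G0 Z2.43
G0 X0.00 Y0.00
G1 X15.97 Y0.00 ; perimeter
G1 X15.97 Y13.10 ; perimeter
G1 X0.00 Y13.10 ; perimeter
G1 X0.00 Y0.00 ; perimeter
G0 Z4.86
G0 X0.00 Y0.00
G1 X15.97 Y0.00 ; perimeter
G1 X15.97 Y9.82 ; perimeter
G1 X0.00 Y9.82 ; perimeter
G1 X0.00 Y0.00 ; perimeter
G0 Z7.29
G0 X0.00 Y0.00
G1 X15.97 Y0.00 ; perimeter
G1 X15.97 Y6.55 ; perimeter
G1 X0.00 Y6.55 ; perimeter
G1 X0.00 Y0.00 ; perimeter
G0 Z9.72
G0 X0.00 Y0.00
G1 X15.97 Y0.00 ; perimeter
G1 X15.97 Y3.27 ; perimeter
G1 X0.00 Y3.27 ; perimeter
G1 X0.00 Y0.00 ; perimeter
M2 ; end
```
solid part
  facet normal 0.0000 0.0000 -1.0000
    outer loop
      vertex 15.97 16.37 0.00
      vertex 15.97 0.00 0.00
      vertex 0.00 0.00 0.00
    endloop
  endfacet
  facet normal 0.0000 0.0000 -1.0000
    outer loop
      vertex 0.00 16.37 0.00
      vertex 15.97 16.37 0.00
      vertex 0.00 0.00 0.00
    endloop
  endfacet
  facet normal 0.0000 -1.0000 0.0000
    outer loop
      vertex 0.00 0.00 0.00
      vertex 15.97 0.00 0.00
      vertex 15.97 0.00 12.15
    endloop
  endfacet
  facet normal 0.0000 -1.0000 0.0000
    outer loop
      vertex 0.00 0.00 0.00
      vertex 15.97 0.00 12.15
      vertex 0.00 0.00 12.15
    endloop
  endfacet
  facet normal 0.0000 0.5960 0.8030
    outer loop
      vertex 0.00 0.00 12.15
      vertex 15.97 0.00 12.15
      vertex 15.97 16.37 0.00
    endloop
  endfacet
  facet normal 0.0000 0.5960 0.8030
    outer loop
      vertex 0.00 0.00 12.15
      vertex 15.97 16.37 0.00
      vertex 0.00 16.37 0.00
    endloop
  endfacet
  facet normal -1.0000 0.0000 0.0000
    outer loop
      vertex 0.00 0.00 12.15
      vertex 0.00 16.37 0.00
      vertex 0.00 0.00 0.00
    endloop
  endfacet
  facet normal 1.0000 0.0000 0.0000
    outer loop
      vertex 15.97 0.00 0.00
      vertex 15.97 16.37 0.00
      vertex 15.97 0.00 12.15
    endloop
  endfacet
endsolid part

The G0 Z moves step by Δz≈2.43 mm. The G1 loops shrink linearly with z, so the solid tapers from its base footprint up to z≈12.2. Closing with a flat bottom cap and the tapered top and triangulating gives 8 facets — a wedge (ramp): 16 × 16.4 mm base, rising to 12.2 mm along the y=0 edge and sloping linearly to z=0 at y=16.4.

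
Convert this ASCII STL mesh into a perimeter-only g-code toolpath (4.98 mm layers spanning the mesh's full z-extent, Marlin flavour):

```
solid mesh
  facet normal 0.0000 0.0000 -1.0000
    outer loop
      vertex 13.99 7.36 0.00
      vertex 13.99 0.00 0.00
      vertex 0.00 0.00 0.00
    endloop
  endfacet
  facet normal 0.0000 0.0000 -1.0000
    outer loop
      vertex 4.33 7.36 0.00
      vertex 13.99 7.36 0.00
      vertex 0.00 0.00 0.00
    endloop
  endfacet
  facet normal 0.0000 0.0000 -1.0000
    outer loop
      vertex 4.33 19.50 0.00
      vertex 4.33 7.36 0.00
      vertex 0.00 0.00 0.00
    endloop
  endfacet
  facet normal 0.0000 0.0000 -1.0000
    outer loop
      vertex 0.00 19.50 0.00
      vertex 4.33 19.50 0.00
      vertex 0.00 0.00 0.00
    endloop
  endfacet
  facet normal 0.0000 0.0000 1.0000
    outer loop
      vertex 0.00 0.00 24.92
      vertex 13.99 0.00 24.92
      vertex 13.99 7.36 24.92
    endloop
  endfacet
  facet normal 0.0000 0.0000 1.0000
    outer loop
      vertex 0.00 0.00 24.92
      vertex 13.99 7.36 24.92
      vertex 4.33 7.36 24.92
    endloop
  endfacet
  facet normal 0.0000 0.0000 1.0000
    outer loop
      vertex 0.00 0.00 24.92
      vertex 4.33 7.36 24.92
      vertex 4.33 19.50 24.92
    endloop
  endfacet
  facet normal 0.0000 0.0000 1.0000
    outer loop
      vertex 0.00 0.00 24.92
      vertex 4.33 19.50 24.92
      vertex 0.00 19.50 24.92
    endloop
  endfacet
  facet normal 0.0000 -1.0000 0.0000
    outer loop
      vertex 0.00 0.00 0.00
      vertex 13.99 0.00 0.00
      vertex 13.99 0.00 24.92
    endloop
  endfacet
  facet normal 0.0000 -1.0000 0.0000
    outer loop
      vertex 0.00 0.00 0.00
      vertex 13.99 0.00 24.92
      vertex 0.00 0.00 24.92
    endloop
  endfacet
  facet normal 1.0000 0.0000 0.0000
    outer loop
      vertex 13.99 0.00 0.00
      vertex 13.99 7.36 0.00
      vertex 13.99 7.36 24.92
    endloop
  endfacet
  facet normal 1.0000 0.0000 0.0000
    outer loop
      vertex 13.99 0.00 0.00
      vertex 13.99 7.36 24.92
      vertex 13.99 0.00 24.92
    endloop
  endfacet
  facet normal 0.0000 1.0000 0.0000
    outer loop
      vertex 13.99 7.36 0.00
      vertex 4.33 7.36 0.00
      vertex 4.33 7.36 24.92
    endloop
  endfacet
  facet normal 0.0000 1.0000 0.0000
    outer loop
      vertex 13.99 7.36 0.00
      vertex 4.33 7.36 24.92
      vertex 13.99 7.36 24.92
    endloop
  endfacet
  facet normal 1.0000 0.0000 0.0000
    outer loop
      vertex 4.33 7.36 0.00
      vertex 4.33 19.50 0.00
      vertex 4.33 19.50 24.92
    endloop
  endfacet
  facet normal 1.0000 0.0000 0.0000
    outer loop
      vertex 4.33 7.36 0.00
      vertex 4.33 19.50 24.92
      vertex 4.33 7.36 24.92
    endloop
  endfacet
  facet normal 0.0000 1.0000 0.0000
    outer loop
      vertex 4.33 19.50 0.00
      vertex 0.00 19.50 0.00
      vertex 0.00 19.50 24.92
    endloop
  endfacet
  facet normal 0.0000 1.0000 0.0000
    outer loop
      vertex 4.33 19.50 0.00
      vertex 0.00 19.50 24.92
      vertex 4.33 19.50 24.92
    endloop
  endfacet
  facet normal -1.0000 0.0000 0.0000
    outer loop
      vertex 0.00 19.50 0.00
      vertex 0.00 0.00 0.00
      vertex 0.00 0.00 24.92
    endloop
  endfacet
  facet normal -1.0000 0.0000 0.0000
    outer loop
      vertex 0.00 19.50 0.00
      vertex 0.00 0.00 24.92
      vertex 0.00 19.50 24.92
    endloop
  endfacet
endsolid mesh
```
; perimeter-only toolpath
G21 ; units = mm
G90 ; absolute positioning
G28 ; home
; layer 1
G0 Z4.98
G0 X0.00 Y0.00
G1 X13.99 Y0.00
G1 X13.99 Y7.36
G1 X4.33 Y7.36
G1 X4.33 Y19.50
G1 X0.00 Y19.50
G1 X0.00 Y0.00
; layer 2
G0 Z9.97
G0 X0.00 Y0.00
G1 X13.99 Y0.00
G1 X13.99 Y7.36
G1 X4.33 Y7.36
G1 X4.33 Y19.50
G1 X0.00 Y19.50
G1 X0.00 Y0.00
; layer 3
G0 Z14.95
G0 X0.00 Y0.00
G1 X13.99 Y0.00
G1 X13.99 Y7.36
G1 X4.33 Y7.36
G1 X4.33 Y19.50
G1 X0.00 Y19.50
G1 X0.00 Y0.00
; layer 4
G0 Z19.94
G0 X0.00 Y0.00
G1 X13.99 Y0.00
G1 X13.99 Y7.36
G1 X4.33 Y7.36
G1 X4.33 Y19.50
G1 X0.00 Y19.50
G1 X0.00 Y0.00
; layer 5
G0 Z24.92
G0 X0.00 Y0.00
G1 X13.99 Y0.00
G1 X13.99 Y7.36
G1 X4.33 Y7.36
G1 X4.33 Y19.50
G1 X0.00 Y19.50
G1 X0.00 Y0.00
M2 ; end

The solid is an L-shaped prism: outer 14 × 19.5 mm, arm thicknesses ≈ 7.36 mm (horizontal) and 4.33 mm (vertical), extruded 24.9 mm in z. Slicing at Δz = 4.98 mm — 5 equal slices spanning the solid's height, so layer i sits at z = i·h/5 — gives 5 non-empty perimeters. Each is a 6-segment closed polygon; G0 lifts to the layer z and rapids to the start vertex, then G1 traces the edges.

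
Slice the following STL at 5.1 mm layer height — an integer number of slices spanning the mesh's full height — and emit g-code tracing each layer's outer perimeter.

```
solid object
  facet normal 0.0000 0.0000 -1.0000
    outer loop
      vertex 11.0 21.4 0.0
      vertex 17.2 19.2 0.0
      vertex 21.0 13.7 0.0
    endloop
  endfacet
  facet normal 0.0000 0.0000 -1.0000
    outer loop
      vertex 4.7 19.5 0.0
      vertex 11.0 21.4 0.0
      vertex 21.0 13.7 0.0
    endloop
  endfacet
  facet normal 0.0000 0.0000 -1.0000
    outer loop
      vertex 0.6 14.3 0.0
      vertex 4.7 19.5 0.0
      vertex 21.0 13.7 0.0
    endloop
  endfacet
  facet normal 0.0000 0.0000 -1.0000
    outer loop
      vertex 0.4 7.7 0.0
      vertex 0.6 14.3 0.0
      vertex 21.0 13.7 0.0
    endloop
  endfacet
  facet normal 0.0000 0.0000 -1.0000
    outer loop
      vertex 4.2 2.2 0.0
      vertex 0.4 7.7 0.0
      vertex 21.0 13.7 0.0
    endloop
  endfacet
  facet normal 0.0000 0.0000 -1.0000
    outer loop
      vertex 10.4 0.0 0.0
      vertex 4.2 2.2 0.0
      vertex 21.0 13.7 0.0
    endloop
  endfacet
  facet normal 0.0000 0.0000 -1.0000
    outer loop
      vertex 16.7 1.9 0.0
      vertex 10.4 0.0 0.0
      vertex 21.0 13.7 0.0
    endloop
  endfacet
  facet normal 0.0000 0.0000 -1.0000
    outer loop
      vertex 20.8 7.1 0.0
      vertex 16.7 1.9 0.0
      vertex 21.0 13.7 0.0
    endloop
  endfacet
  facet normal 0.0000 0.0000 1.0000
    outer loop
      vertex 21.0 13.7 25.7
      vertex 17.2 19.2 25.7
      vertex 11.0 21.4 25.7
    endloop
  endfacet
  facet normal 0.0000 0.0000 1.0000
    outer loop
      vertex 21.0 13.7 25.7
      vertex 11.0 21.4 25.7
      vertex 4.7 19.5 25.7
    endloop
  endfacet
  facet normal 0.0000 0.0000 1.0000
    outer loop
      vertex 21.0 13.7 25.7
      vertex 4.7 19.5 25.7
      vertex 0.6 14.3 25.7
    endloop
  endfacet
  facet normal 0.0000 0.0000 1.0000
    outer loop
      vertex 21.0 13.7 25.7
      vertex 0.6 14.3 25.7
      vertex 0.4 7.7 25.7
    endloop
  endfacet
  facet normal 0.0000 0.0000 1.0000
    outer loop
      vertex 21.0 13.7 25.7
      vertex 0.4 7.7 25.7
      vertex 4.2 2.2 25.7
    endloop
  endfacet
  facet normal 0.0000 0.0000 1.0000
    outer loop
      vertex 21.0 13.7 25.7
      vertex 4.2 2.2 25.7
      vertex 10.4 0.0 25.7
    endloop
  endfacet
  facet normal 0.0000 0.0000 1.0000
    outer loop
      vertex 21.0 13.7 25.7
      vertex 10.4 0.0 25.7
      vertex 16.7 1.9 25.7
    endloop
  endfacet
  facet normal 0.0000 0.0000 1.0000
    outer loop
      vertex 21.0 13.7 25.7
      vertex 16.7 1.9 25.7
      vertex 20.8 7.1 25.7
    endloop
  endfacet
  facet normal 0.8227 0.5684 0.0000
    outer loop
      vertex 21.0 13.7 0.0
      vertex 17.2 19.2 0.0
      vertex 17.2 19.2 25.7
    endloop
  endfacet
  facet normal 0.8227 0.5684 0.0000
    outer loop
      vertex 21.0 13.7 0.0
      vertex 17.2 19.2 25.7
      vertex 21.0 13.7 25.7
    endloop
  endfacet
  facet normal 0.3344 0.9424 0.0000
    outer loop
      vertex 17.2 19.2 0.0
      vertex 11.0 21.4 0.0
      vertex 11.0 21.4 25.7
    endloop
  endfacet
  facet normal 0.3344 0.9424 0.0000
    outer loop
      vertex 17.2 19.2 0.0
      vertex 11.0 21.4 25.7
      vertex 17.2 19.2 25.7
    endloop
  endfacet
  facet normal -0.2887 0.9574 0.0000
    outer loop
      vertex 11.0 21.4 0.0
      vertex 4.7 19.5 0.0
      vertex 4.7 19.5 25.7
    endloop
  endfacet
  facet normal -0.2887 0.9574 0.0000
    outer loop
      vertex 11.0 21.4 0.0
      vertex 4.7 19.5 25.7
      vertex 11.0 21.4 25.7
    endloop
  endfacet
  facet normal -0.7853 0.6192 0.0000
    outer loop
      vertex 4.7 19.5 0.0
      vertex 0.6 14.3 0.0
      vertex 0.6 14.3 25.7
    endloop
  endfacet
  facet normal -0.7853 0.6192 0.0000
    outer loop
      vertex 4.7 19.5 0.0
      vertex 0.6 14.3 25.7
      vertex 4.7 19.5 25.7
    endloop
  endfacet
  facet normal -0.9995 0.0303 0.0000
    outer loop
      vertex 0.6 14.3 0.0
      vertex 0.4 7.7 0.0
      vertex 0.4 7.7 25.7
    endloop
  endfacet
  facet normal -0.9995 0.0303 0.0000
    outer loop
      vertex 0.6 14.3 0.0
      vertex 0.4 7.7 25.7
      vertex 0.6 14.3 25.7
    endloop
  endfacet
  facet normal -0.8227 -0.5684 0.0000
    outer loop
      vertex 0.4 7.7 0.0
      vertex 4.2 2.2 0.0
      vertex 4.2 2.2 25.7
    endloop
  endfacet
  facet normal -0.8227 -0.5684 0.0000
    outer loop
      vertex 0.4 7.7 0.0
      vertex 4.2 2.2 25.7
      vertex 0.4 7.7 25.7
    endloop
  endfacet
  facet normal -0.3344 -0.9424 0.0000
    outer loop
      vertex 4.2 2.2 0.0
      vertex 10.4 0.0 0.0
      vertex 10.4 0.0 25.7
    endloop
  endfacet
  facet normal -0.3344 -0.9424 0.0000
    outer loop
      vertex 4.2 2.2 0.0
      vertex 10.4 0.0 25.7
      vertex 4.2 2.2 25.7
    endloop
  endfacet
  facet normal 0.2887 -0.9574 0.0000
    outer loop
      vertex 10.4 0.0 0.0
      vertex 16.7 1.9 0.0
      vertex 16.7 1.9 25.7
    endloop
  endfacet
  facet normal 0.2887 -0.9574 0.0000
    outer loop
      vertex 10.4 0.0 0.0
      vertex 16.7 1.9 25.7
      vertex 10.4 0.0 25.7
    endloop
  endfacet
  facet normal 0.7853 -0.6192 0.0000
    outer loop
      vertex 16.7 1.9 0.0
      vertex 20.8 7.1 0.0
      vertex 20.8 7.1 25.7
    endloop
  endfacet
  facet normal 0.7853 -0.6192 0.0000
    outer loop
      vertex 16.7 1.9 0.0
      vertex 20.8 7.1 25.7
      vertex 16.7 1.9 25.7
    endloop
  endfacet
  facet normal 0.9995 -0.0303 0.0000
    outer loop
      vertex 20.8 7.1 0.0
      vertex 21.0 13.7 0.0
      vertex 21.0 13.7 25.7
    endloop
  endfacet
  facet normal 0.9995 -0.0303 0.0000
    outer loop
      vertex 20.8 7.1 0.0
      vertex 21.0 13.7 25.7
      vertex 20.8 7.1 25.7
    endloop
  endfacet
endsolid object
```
; perimeter-only toolpath
G21 ; units = mm
G90 ; absolute positioning
G28 ; home
; layer 1
G0 Z5.1
G0 X21.0 Y13.7
G1 X17.2 Y19.2
G1 X11.0 Y21.4
G1 X4.7 Y19.5
G1 X0.6 Y14.3
G1 X0.4 Y7.7
G1 X4.2 Y2.2
G1 X10.4 Y0.0
G1 X16.7 Y1.9
G1 X20.8 Y7.1
G1 X21.0 Y13.7
; layer 2
G0 Z10.3
G0 X21.0 Y13.7
G1 X17.2 Y19.2
G1 X11.0 Y21.4
G1 X4.7 Y19.5
G1 X0.6 Y14.3
G1 X0.4 Y7.7
G1 X4.2 Y2.2
G1 X10.4 Y0.0
G1 X16.7 Y1.9
G1 X20.8 Y7.1
G1 X21.0 Y13.7
; layer 3
G0 Z15.4
G0 X21.0 Y13.7
G1 X17.2 Y19.2
G1 X11.0 Y21.4
G1 X4.7 Y19.5
G1 X0.6 Y14.3
G1 X0.4 Y7.7
G1 X4.2 Y2.2
G1 X10.4 Y0.0
G1 X16.7 Y1.9
G1 X20.8 Y7.1
G1 X21.0 Y13.7
; layer 4
G0 Z20.6
G0 X21.0 Y13.7
G1 X17.2 Y19.2
G1 X11.0 Y21.4
G1 X4.7 Y19.5
G1 X0.6 Y14.3
G1 X0.4 Y7.7
G1 X4.2 Y2.2
G1 X10.4 Y0.0
G1 X16.7 Y1.9
G1 X20.8 Y7.1
G1 X21.0 Y13.7
; layer 5
G0 Z25.7
G0 X21.0 Y13.7
G1 X17.2 Y19.2
G1 X11.0 Y21.4
G1 X4.7 Y19.5
G1 X0.6 Y14.3
G1 X0.4 Y7.7
G1 X4.2 Y2.2
G1 X10.4 Y0.0
G1 X16.7 Y1.9
G1 X20.8 Y7.1
G1 X21.0 Y13.7
M2 ; end

The solid is a regular 10-sided prism (a cylinder approximated with 10 flat sides), circumscribed radius ≈ 10.7 mm, height ≈ 25.7 mm. Slicing at Δz = 5.1 mm — 5 equal slices spanning the solid's height, so layer i sits at z = i·h/5 — gives 5 non-empty perimeters. Each is a 10-segment closed polygon; G0 lifts to the layer z and rapids to the start vertex, then G1 traces the edges.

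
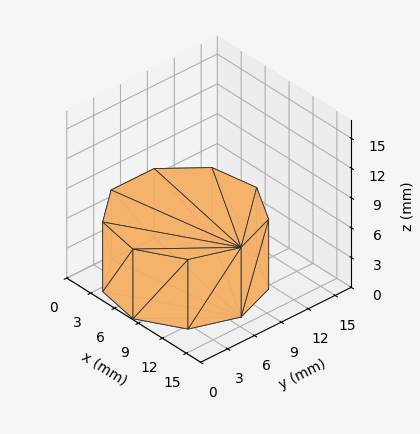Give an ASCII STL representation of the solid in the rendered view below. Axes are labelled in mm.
Reading the render: the shape is a regular 9-sided prism (a cylinder approximated with 9 flat sides), circumscribed radius ≈ 7 mm, height ≈ 7 mm (dimensions read to the nearest mm from the axis ticks). For the STL, each face is triangulated and given an outward normal.

solid part
  facet normal 0.0000 0.0000 -1.0000
    outer loop
      vertex 8.2 13.9 0.0
      vertex 12.4 11.5 0.0
      vertex 14.0 7.0 0.0
    endloop
  endfacet
  facet normal 0.0000 0.0000 -1.0000
    outer loop
      vertex 3.5 13.1 0.0
      vertex 8.2 13.9 0.0
      vertex 14.0 7.0 0.0
    endloop
  endfacet
  facet normal 0.0000 0.0000 -1.0000
    outer loop
      vertex 0.4 9.4 0.0
      vertex 3.5 13.1 0.0
      vertex 14.0 7.0 0.0
    endloop
  endfacet
  facet normal 0.0000 0.0000 -1.0000
    outer loop
      vertex 0.4 4.6 0.0
      vertex 0.4 9.4 0.0
      vertex 14.0 7.0 0.0
    endloop
  endfacet
  facet normal 0.0000 0.0000 -1.0000
    outer loop
      vertex 3.5 0.9 0.0
      vertex 0.4 4.6 0.0
      vertex 14.0 7.0 0.0
    endloop
  endfacet
  facet normal 0.0000 0.0000 -1.0000
    outer loop
      vertex 8.2 0.1 0.0
      vertex 3.5 0.9 0.0
      vertex 14.0 7.0 0.0
    endloop
  endfacet
  facet normal 0.0000 0.0000 -1.0000
    outer loop
      vertex 12.4 2.5 0.0
      vertex 8.2 0.1 0.0
      vertex 14.0 7.0 0.0
    endloop
  endfacet
  facet normal 0.0000 0.0000 1.0000
    outer loop
      vertex 14.0 7.0 7.0
      vertex 12.4 11.5 7.0
      vertex 8.2 13.9 7.0
    endloop
  endfacet
  facet normal 0.0000 0.0000 1.0000
    outer loop
      vertex 14.0 7.0 7.0
      vertex 8.2 13.9 7.0
      vertex 3.5 13.1 7.0
    endloop
  endfacet
  facet normal 0.0000 0.0000 1.0000
    outer loop
      vertex 14.0 7.0 7.0
      vertex 3.5 13.1 7.0
      vertex 0.4 9.4 7.0
    endloop
  endfacet
  facet normal 0.0000 0.0000 1.0000
    outer loop
      vertex 14.0 7.0 7.0
      vertex 0.4 9.4 7.0
      vertex 0.4 4.6 7.0
    endloop
  endfacet
  facet normal 0.0000 0.0000 1.0000
    outer loop
      vertex 14.0 7.0 7.0
      vertex 0.4 4.6 7.0
      vertex 3.5 0.9 7.0
    endloop
  endfacet
  facet normal 0.0000 0.0000 1.0000
    outer loop
      vertex 14.0 7.0 7.0
      vertex 3.5 0.9 7.0
      vertex 8.2 0.1 7.0
    endloop
  endfacet
  facet normal 0.0000 0.0000 1.0000
    outer loop
      vertex 14.0 7.0 7.0
      vertex 8.2 0.1 7.0
      vertex 12.4 2.5 7.0
    endloop
  endfacet
  facet normal 0.9422 0.3350 0.0000
    outer loop
      vertex 14.0 7.0 0.0
      vertex 12.4 11.5 0.0
      vertex 12.4 11.5 7.0
    endloop
  endfacet
  facet normal 0.9422 0.3350 0.0000
    outer loop
      vertex 14.0 7.0 0.0
      vertex 12.4 11.5 7.0
      vertex 14.0 7.0 7.0
    endloop
  endfacet
  facet normal 0.4961 0.8682 0.0000
    outer loop
      vertex 12.4 11.5 0.0
      vertex 8.2 13.9 0.0
      vertex 8.2 13.9 7.0
    endloop
  endfacet
  facet normal 0.4961 0.8682 0.0000
    outer loop
      vertex 12.4 11.5 0.0
      vertex 8.2 13.9 7.0
      vertex 12.4 11.5 7.0
    endloop
  endfacet
  facet normal -0.1678 0.9858 0.0000
    outer loop
      vertex 8.2 13.9 0.0
      vertex 3.5 13.1 0.0
      vertex 3.5 13.1 7.0
    endloop
  endfacet
  facet normal -0.1678 0.9858 0.0000
    outer loop
      vertex 8.2 13.9 0.0
      vertex 3.5 13.1 7.0
      vertex 8.2 13.9 7.0
    endloop
  endfacet
  facet normal -0.7665 0.6422 0.0000
    outer loop
      vertex 3.5 13.1 0.0
      vertex 0.4 9.4 0.0
      vertex 0.4 9.4 7.0
    endloop
  endfacet
  facet normal -0.7665 0.6422 0.0000
    outer loop
      vertex 3.5 13.1 0.0
      vertex 0.4 9.4 7.0
      vertex 3.5 13.1 7.0
    endloop
  endfacet
  facet normal -1.0000 0.0000 0.0000
    outer loop
      vertex 0.4 9.4 0.0
      vertex 0.4 4.6 0.0
      vertex 0.4 4.6 7.0
    endloop
  endfacet
  facet normal -1.0000 0.0000 0.0000
    outer loop
      vertex 0.4 9.4 0.0
      vertex 0.4 4.6 7.0
      vertex 0.4 9.4 7.0
    endloop
  endfacet
  facet normal -0.7665 -0.6422 0.0000
    outer loop
      vertex 0.4 4.6 0.0
      vertex 3.5 0.9 0.0
      vertex 3.5 0.9 7.0
    endloop
  endfacet
  facet normal -0.7665 -0.6422 0.0000
    outer loop
      vertex 0.4 4.6 0.0
      vertex 3.5 0.9 7.0
      vertex 0.4 4.6 7.0
    endloop
  endfacet
  facet normal -0.1678 -0.9858 0.0000
    outer loop
      vertex 3.5 0.9 0.0
      vertex 8.2 0.1 0.0
      vertex 8.2 0.1 7.0
    endloop
  endfacet
  facet normal -0.1678 -0.9858 0.0000
    outer loop
      vertex 3.5 0.9 0.0
      vertex 8.2 0.1 7.0
      vertex 3.5 0.9 7.0
    endloop
  endfacet
  facet normal 0.4961 -0.8682 0.0000
    outer loop
      vertex 8.2 0.1 0.0
      vertex 12.4 2.5 0.0
      vertex 12.4 2.5 7.0
    endloop
  endfacet
  facet normal 0.4961 -0.8682 0.0000
    outer loop
      vertex 8.2 0.1 0.0
      vertex 12.4 2.5 7.0
      vertex 8.2 0.1 7.0
    endloop
  endfacet
  facet normal 0.9422 -0.3350 0.0000
    outer loop
      vertex 12.4 2.5 0.0
      vertex 14.0 7.0 0.0
      vertex 14.0 7.0 7.0
    endloop
  endfacet
  facet normal 0.9422 -0.3350 0.0000
    outer loop
      vertex 12.4 2.5 0.0
      vertex 14.0 7.0 7.0
      vertex 12.4 2.5 7.0
    endloop
  endfacet
endsolid part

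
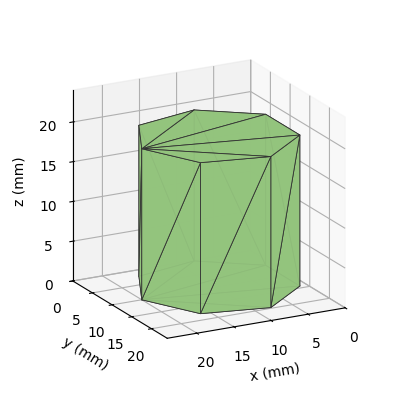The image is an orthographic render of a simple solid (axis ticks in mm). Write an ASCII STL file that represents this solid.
Reading the render: the shape is a regular 7-sided prism (a cylinder approximated with 7 flat sides), circumscribed radius ≈ 10 mm, height ≈ 19 mm (dimensions read to the nearest mm from the axis ticks). For the STL, each face is triangulated and given an outward normal.

solid part
  facet normal 0.0000 0.0000 -1.0000
    outer loop
      vertex 7.775 19.749 0.000
      vertex 16.235 17.818 0.000
      vertex 20.000 10.000 0.000
    endloop
  endfacet
  facet normal 0.0000 0.0000 -1.0000
    outer loop
      vertex 0.990 14.339 0.000
      vertex 7.775 19.749 0.000
      vertex 20.000 10.000 0.000
    endloop
  endfacet
  facet normal 0.0000 0.0000 -1.0000
    outer loop
      vertex 0.990 5.661 0.000
      vertex 0.990 14.339 0.000
      vertex 20.000 10.000 0.000
    endloop
  endfacet
  facet normal 0.0000 0.0000 -1.0000
    outer loop
      vertex 7.775 0.251 0.000
      vertex 0.990 5.661 0.000
      vertex 20.000 10.000 0.000
    endloop
  endfacet
  facet normal 0.0000 0.0000 -1.0000
    outer loop
      vertex 16.235 2.182 0.000
      vertex 7.775 0.251 0.000
      vertex 20.000 10.000 0.000
    endloop
  endfacet
  facet normal 0.0000 0.0000 1.0000
    outer loop
      vertex 20.000 10.000 19.000
      vertex 16.235 17.818 19.000
      vertex 7.775 19.749 19.000
    endloop
  endfacet
  facet normal 0.0000 0.0000 1.0000
    outer loop
      vertex 20.000 10.000 19.000
      vertex 7.775 19.749 19.000
      vertex 0.990 14.339 19.000
    endloop
  endfacet
  facet normal 0.0000 0.0000 1.0000
    outer loop
      vertex 20.000 10.000 19.000
      vertex 0.990 14.339 19.000
      vertex 0.990 5.661 19.000
    endloop
  endfacet
  facet normal 0.0000 0.0000 1.0000
    outer loop
      vertex 20.000 10.000 19.000
      vertex 0.990 5.661 19.000
      vertex 7.775 0.251 19.000
    endloop
  endfacet
  facet normal 0.0000 0.0000 1.0000
    outer loop
      vertex 20.000 10.000 19.000
      vertex 7.775 0.251 19.000
      vertex 16.235 2.182 19.000
    endloop
  endfacet
  facet normal 0.9010 0.4339 0.0000
    outer loop
      vertex 20.000 10.000 0.000
      vertex 16.235 17.818 0.000
      vertex 16.235 17.818 19.000
    endloop
  endfacet
  facet normal 0.9010 0.4339 0.0000
    outer loop
      vertex 20.000 10.000 0.000
      vertex 16.235 17.818 19.000
      vertex 20.000 10.000 19.000
    endloop
  endfacet
  facet normal 0.2225 0.9749 0.0000
    outer loop
      vertex 16.235 17.818 0.000
      vertex 7.775 19.749 0.000
      vertex 7.775 19.749 19.000
    endloop
  endfacet
  facet normal 0.2225 0.9749 0.0000
    outer loop
      vertex 16.235 17.818 0.000
      vertex 7.775 19.749 19.000
      vertex 16.235 17.818 19.000
    endloop
  endfacet
  facet normal -0.6234 0.7819 0.0000
    outer loop
      vertex 7.775 19.749 0.000
      vertex 0.990 14.339 0.000
      vertex 0.990 14.339 19.000
    endloop
  endfacet
  facet normal -0.6234 0.7819 0.0000
    outer loop
      vertex 7.775 19.749 0.000
      vertex 0.990 14.339 19.000
      vertex 7.775 19.749 19.000
    endloop
  endfacet
  facet normal -1.0000 0.0000 0.0000
    outer loop
      vertex 0.990 14.339 0.000
      vertex 0.990 5.661 0.000
      vertex 0.990 5.661 19.000
    endloop
  endfacet
  facet normal -1.0000 0.0000 0.0000
    outer loop
      vertex 0.990 14.339 0.000
      vertex 0.990 5.661 19.000
      vertex 0.990 14.339 19.000
    endloop
  endfacet
  facet normal -0.6234 -0.7819 0.0000
    outer loop
      vertex 0.990 5.661 0.000
      vertex 7.775 0.251 0.000
      vertex 7.775 0.251 19.000
    endloop
  endfacet
  facet normal -0.6234 -0.7819 0.0000
    outer loop
      vertex 0.990 5.661 0.000
      vertex 7.775 0.251 19.000
      vertex 0.990 5.661 19.000
    endloop
  endfacet
  facet normal 0.2225 -0.9749 0.0000
    outer loop
      vertex 7.775 0.251 0.000
      vertex 16.235 2.182 0.000
      vertex 16.235 2.182 19.000
    endloop
  endfacet
  facet normal 0.2225 -0.9749 0.0000
    outer loop
      vertex 7.775 0.251 0.000
      vertex 16.235 2.182 19.000
      vertex 7.775 0.251 19.000
    endloop
  endfacet
  facet normal 0.9010 -0.4339 0.0000
    outer loop
      vertex 16.235 2.182 0.000
      vertex 20.000 10.000 0.000
      vertex 20.000 10.000 19.000
    endloop
  endfacet
  facet normal 0.9010 -0.4339 0.0000
    outer loop
      vertex 16.235 2.182 0.000
      vertex 20.000 10.000 19.000
      vertex 16.235 2.182 19.000
    endloop
  endfacet
endsolid part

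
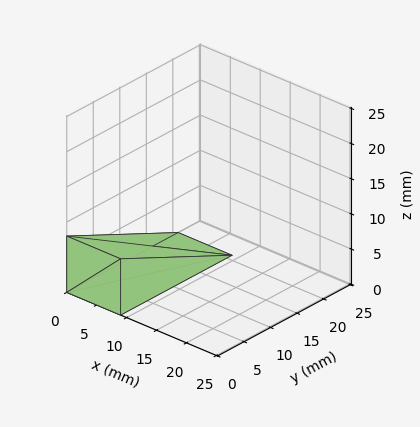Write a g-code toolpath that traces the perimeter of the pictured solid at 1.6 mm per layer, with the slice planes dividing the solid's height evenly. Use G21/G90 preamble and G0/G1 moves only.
Reading the render: the shape is a wedge (ramp): 9 × 21 mm base, rising to 8 mm along the y=0 edge and sloping linearly to z=0 at y=21 (dimensions read to the nearest mm from the axis ticks). For the g-code, the solid's height is divided into equal slices at the stated Δz and each level perimeter traced with G1 moves after a G0 lift.

; perimeter-only toolpath
G21 ; units = mm
G90 ; absolute positioning
G28 ; home
; layer 1
G0 Z1.6
G0 X0.0 Y0.0
G1 X9.0 Y0.0
G1 X9.0 Y16.8
G1 X0.0 Y16.8
G1 X0.0 Y0.0
; layer 2
G0 Z3.2
G0 X0.0 Y0.0
G1 X9.0 Y0.0
G1 X9.0 Y12.6
G1 X0.0 Y12.6
G1 X0.0 Y0.0
; layer 3
G0 Z4.8
G0 X0.0 Y0.0
G1 X9.0 Y0.0
G1 X9.0 Y8.4
G1 X0.0 Y8.4
G1 X0.0 Y0.0
; layer 4
G0 Z6.4
G0 X0.0 Y0.0
G1 X9.0 Y0.0
G1 X9.0 Y4.2
G1 X0.0 Y4.2
G1 X0.0 Y0.0
M2 ; end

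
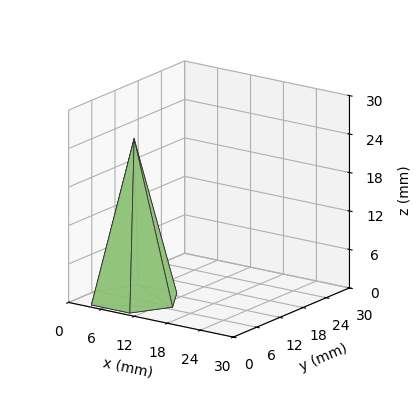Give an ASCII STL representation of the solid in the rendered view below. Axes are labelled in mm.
Reading the render: the shape is a regular 6-sided pyramid, base circumscribed radius ≈ 7 mm, apex at z ≈ 25 mm (dimensions read to the nearest mm from the axis ticks). For the STL, each face is triangulated and given an outward normal.

solid part
  facet normal 0.0000 0.0000 -1.0000
    outer loop
      vertex 3.50 13.06 0.00
      vertex 10.50 13.06 0.00
      vertex 14.00 7.00 0.00
    endloop
  endfacet
  facet normal 0.0000 0.0000 -1.0000
    outer loop
      vertex 0.00 7.00 0.00
      vertex 3.50 13.06 0.00
      vertex 14.00 7.00 0.00
    endloop
  endfacet
  facet normal 0.0000 0.0000 -1.0000
    outer loop
      vertex 3.50 0.94 0.00
      vertex 0.00 7.00 0.00
      vertex 14.00 7.00 0.00
    endloop
  endfacet
  facet normal 0.0000 0.0000 -1.0000
    outer loop
      vertex 10.50 0.94 0.00
      vertex 3.50 0.94 0.00
      vertex 14.00 7.00 0.00
    endloop
  endfacet
  facet normal 0.8416 0.4861 0.2356
    outer loop
      vertex 14.00 7.00 0.00
      vertex 10.50 13.06 0.00
      vertex 7.00 7.00 25.00
    endloop
  endfacet
  facet normal 0.0000 0.9719 0.2356
    outer loop
      vertex 10.50 13.06 0.00
      vertex 3.50 13.06 0.00
      vertex 7.00 7.00 25.00
    endloop
  endfacet
  facet normal -0.8416 0.4861 0.2356
    outer loop
      vertex 3.50 13.06 0.00
      vertex 0.00 7.00 0.00
      vertex 7.00 7.00 25.00
    endloop
  endfacet
  facet normal -0.8416 -0.4861 0.2356
    outer loop
      vertex 0.00 7.00 0.00
      vertex 3.50 0.94 0.00
      vertex 7.00 7.00 25.00
    endloop
  endfacet
  facet normal 0.0000 -0.9719 0.2356
    outer loop
      vertex 3.50 0.94 0.00
      vertex 10.50 0.94 0.00
      vertex 7.00 7.00 25.00
    endloop
  endfacet
  facet normal 0.8416 -0.4861 0.2356
    outer loop
      vertex 10.50 0.94 0.00
      vertex 14.00 7.00 0.00
      vertex 7.00 7.00 25.00
    endloop
  endfacet
endsolid part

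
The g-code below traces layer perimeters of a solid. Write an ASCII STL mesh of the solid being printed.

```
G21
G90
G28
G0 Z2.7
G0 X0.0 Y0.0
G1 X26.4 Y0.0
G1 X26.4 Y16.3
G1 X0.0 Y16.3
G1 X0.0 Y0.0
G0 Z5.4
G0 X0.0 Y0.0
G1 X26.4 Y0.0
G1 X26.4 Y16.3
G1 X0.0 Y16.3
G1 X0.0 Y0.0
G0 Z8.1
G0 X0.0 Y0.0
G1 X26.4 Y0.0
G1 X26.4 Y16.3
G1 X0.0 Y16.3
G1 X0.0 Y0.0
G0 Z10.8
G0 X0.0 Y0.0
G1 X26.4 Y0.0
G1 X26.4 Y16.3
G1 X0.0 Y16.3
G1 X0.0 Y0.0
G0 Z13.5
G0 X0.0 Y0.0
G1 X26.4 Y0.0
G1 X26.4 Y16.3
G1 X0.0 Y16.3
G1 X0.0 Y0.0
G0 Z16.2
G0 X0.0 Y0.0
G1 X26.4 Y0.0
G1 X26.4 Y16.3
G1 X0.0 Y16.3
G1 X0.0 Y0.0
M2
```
solid part
  facet normal 0.0000 0.0000 -1.0000
    outer loop
      vertex 26.4 16.3 0.0
      vertex 26.4 0.0 0.0
      vertex 0.0 0.0 0.0
    endloop
  endfacet
  facet normal 0.0000 0.0000 -1.0000
    outer loop
      vertex 0.0 16.3 0.0
      vertex 26.4 16.3 0.0
      vertex 0.0 0.0 0.0
    endloop
  endfacet
  facet normal 0.0000 0.0000 1.0000
    outer loop
      vertex 0.0 0.0 16.2
      vertex 26.4 0.0 16.2
      vertex 26.4 16.3 16.2
    endloop
  endfacet
  facet normal 0.0000 0.0000 1.0000
    outer loop
      vertex 0.0 0.0 16.2
      vertex 26.4 16.3 16.2
      vertex 0.0 16.3 16.2
    endloop
  endfacet
  facet normal 0.0000 -1.0000 0.0000
    outer loop
      vertex 0.0 0.0 0.0
      vertex 26.4 0.0 0.0
      vertex 26.4 0.0 16.2
    endloop
  endfacet
  facet normal 0.0000 -1.0000 0.0000
    outer loop
      vertex 0.0 0.0 0.0
      vertex 26.4 0.0 16.2
      vertex 0.0 0.0 16.2
    endloop
  endfacet
  facet normal 0.0000 1.0000 0.0000
    outer loop
      vertex 26.4 16.3 16.2
      vertex 26.4 16.3 0.0
      vertex 0.0 16.3 0.0
    endloop
  endfacet
  facet normal 0.0000 1.0000 0.0000
    outer loop
      vertex 0.0 16.3 16.2
      vertex 26.4 16.3 16.2
      vertex 0.0 16.3 0.0
    endloop
  endfacet
  facet normal -1.0000 0.0000 0.0000
    outer loop
      vertex 0.0 16.3 16.2
      vertex 0.0 16.3 0.0
      vertex 0.0 0.0 0.0
    endloop
  endfacet
  facet normal -1.0000 0.0000 0.0000
    outer loop
      vertex 0.0 0.0 16.2
      vertex 0.0 16.3 16.2
      vertex 0.0 0.0 0.0
    endloop
  endfacet
  facet normal 1.0000 0.0000 0.0000
    outer loop
      vertex 26.4 0.0 0.0
      vertex 26.4 16.3 0.0
      vertex 26.4 16.3 16.2
    endloop
  endfacet
  facet normal 1.0000 0.0000 0.0000
    outer loop
      vertex 26.4 0.0 0.0
      vertex 26.4 16.3 16.2
      vertex 26.4 0.0 16.2
    endloop
  endfacet
endsolid part

The G0 Z moves step by Δz≈2.7 mm. Every layer's G1 loop is the same polygon, so the solid is a straight extrusion of it from z=0 to z≈16.2. Closing with flat bottom and top caps and triangulating gives 12 facets — a rectangular box, roughly 26.4 × 16.3 mm footprint and 16.2 mm tall.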